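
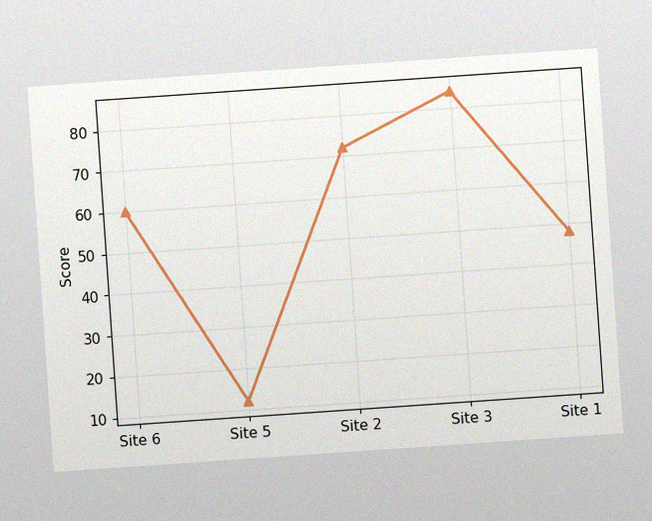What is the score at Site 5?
12

The chart is tilted about 4° counter-clockwise, with some photo noise. At Site 5, the line is at 12.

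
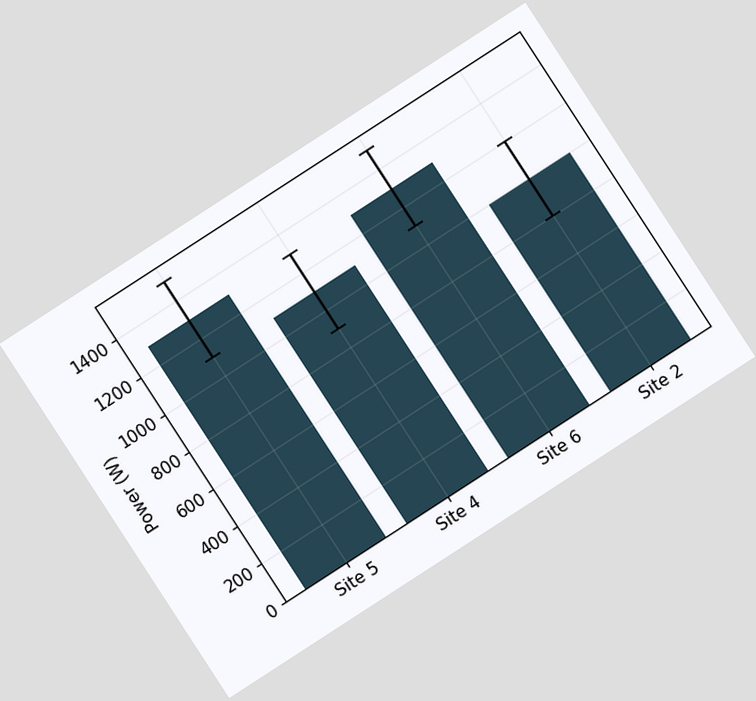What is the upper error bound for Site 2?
The chart is tilted about 33° counter-clockwise. The Site 2 bar's upper whisker reaches 1200W.

1200W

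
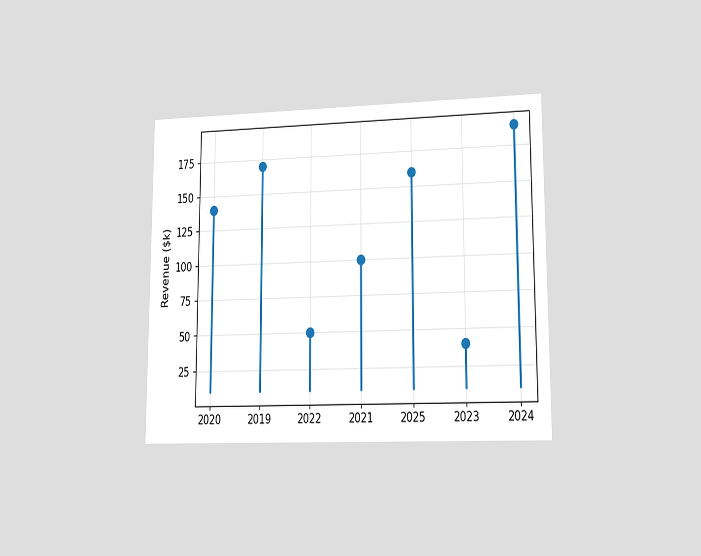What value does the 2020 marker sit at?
$140k

The chart is viewed at a slight angle. The 2020 marker sits at $140k.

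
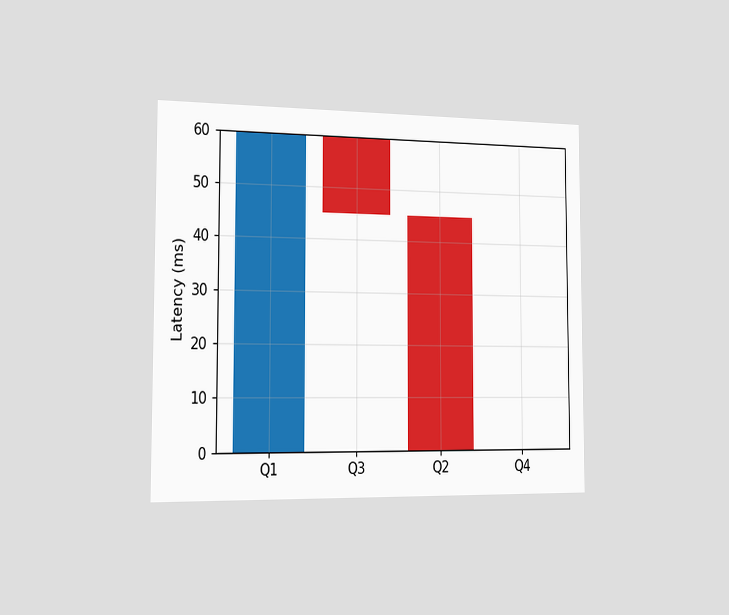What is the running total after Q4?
0ms

The chart is viewed slightly from the left. After Q4 the running total reaches 0ms.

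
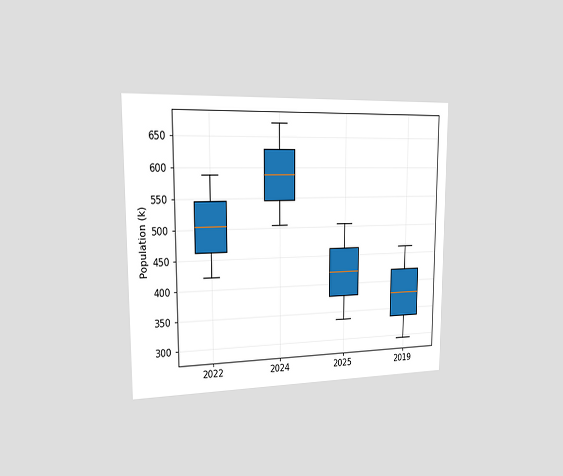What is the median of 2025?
The chart is viewed slightly from the left. The median line in the 2025 box sits at 420k.

420k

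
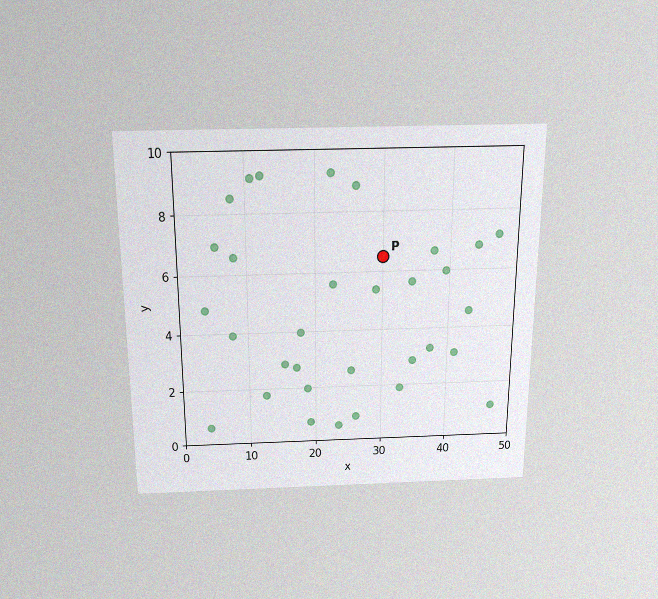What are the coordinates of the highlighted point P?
(30, 6.5)

The chart is viewed slightly from above, with some photo noise. Following the gridlines from P to each axis, P sits at (30, 6.5).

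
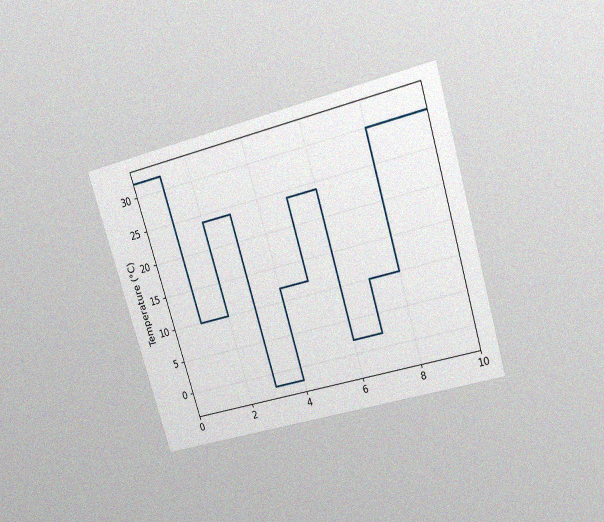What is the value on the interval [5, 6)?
24°C

The chart is tilted about 17° counter-clockwise and viewed slightly from above, with some photo noise. On [5, 6) the step sits at 24°C.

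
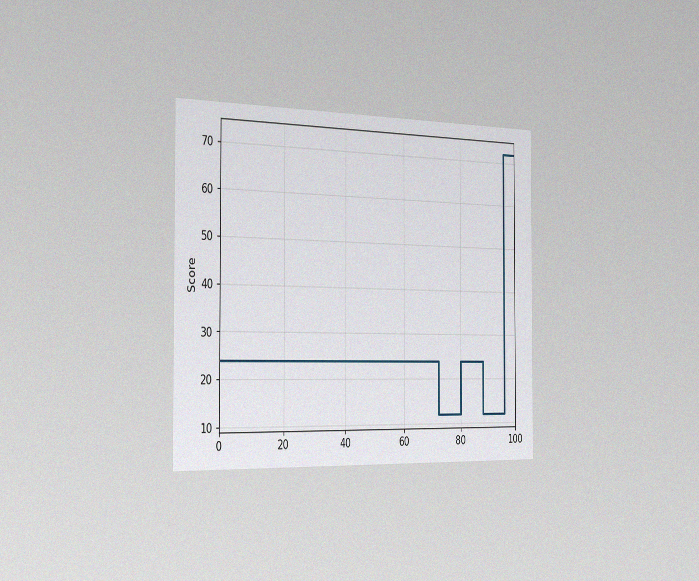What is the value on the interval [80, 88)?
24

The chart is viewed slightly from the left, with some photo noise. On [80, 88) the step sits at 24.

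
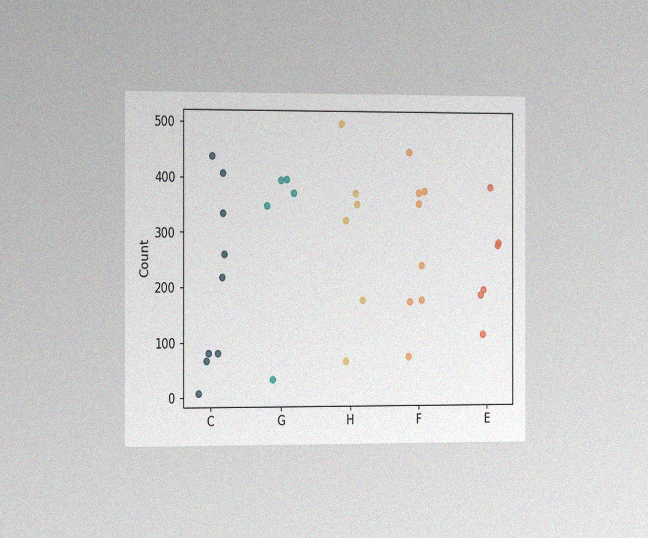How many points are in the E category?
6

The chart is viewed slightly from the left, with some photo noise. Counting the markers in the E column gives 6.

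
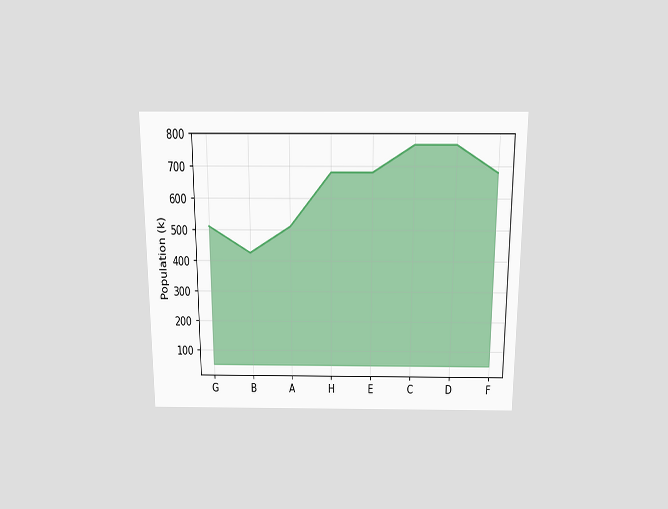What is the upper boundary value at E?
The chart is viewed slightly from above. At E the upper boundary is at 680k.

680k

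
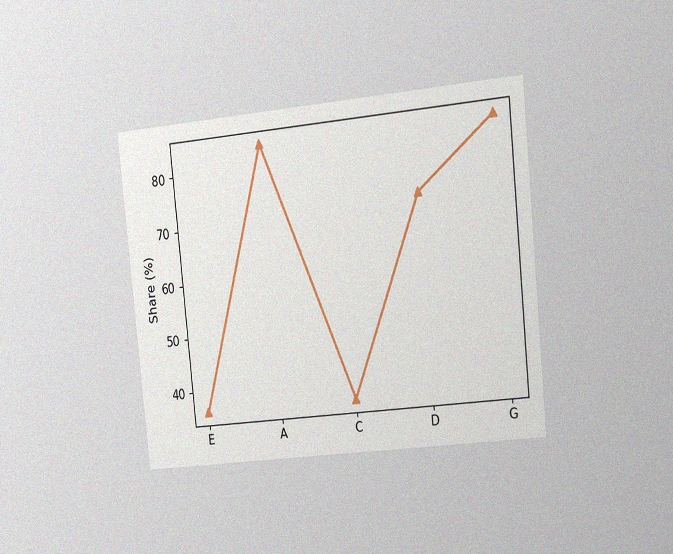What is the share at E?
The chart is tilted about 6° counter-clockwise and viewed at a slight angle, with some photo noise. At E, the line is at 36%.

36%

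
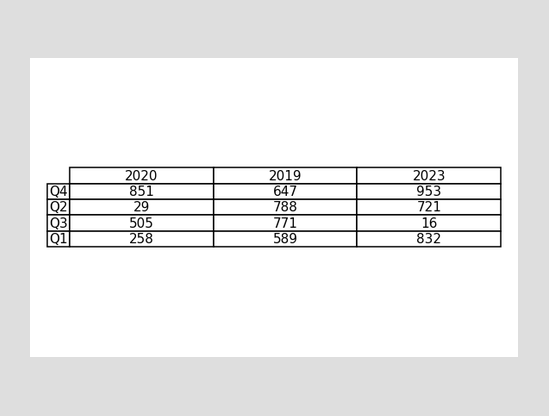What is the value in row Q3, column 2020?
The (Q3, 2020) cell reads 505.

505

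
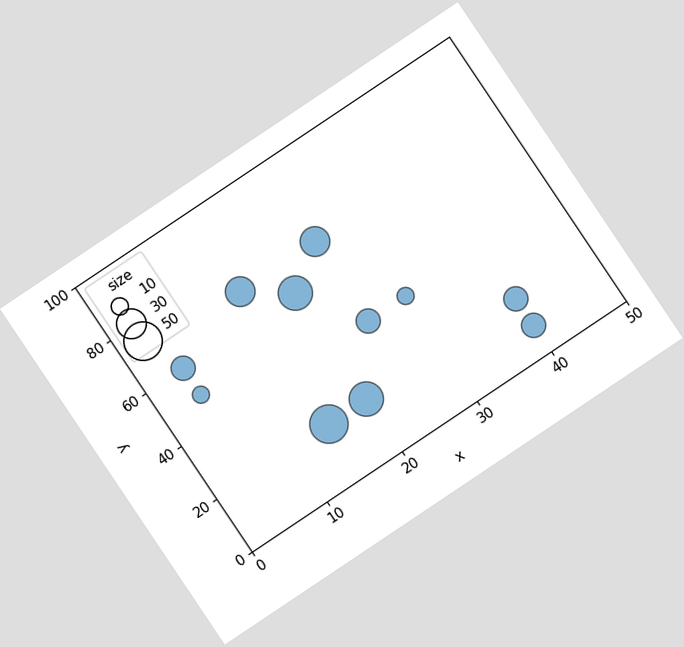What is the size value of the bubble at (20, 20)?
40

The chart is tilted about 34° counter-clockwise. Matching the bubble at (20, 20) against the size legend gives 40.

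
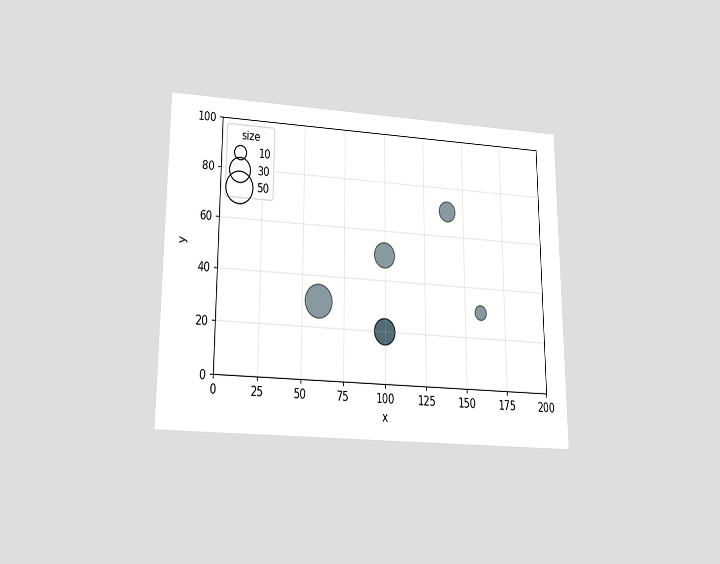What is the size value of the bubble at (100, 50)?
The chart is viewed slightly from below. Matching the bubble at (100, 50) against the size legend gives 30.

30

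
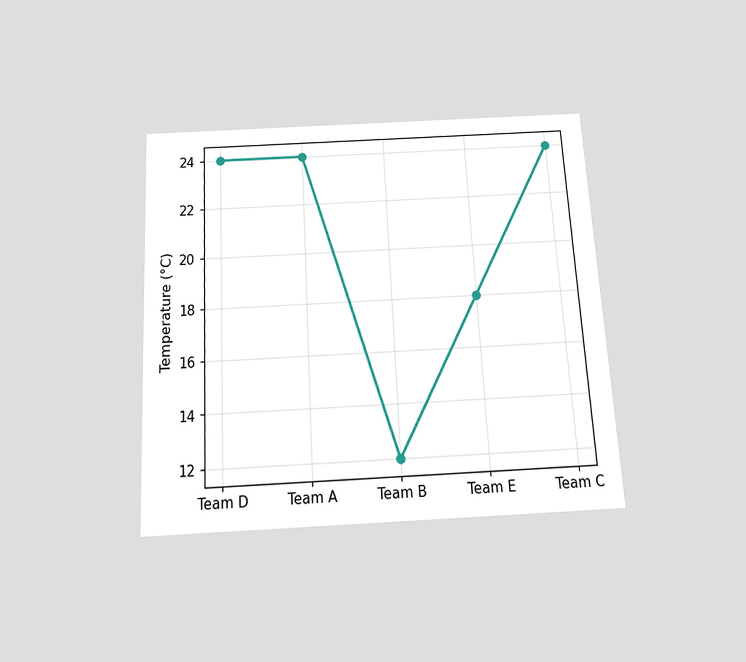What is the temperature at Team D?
The chart is tilted about 3° counter-clockwise and viewed slightly from below. At Team D, the line is at 24°C.

24°C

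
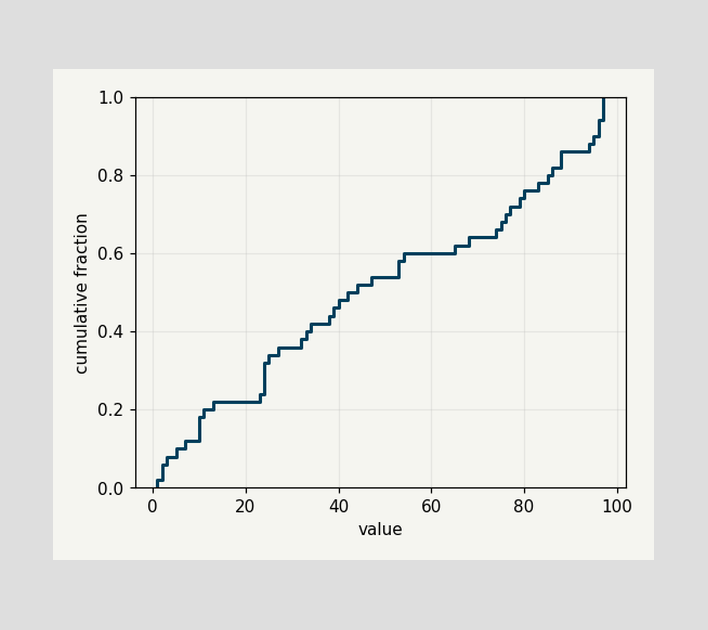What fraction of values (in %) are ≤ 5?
At x=5 the ECDF step is at 10%.

10%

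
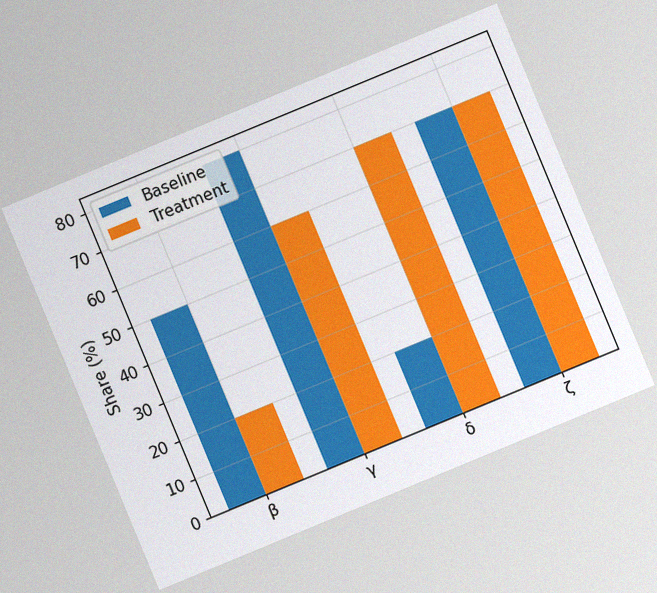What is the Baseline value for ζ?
The chart is tilted about 22° counter-clockwise, with some photo noise. The Baseline bar at ζ reaches 70% on the y-axis.

70%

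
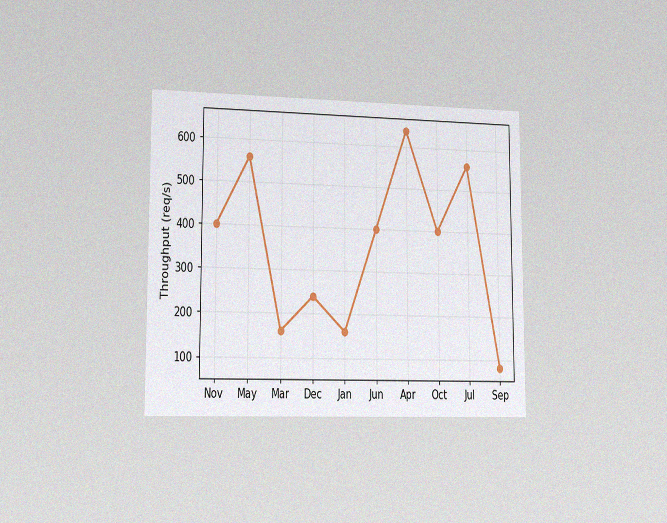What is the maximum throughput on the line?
The chart is viewed slightly from the left, with some photo noise. The highest point is at Apr, and reading across to the y-axis gives 640req/s.

640req/s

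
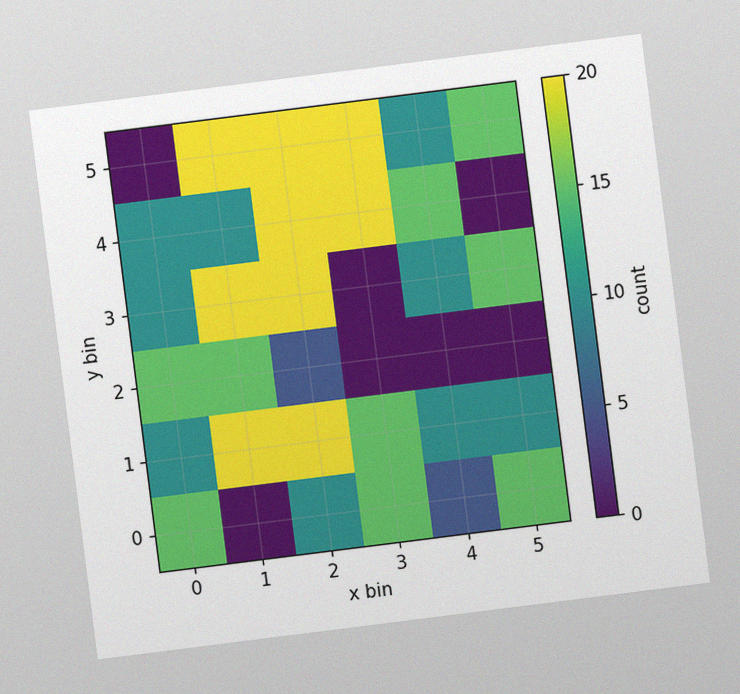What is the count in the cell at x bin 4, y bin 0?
5

The chart is tilted about 7° counter-clockwise, with some photo noise. Matching the cell (4, 0) against the colorbar gives 5.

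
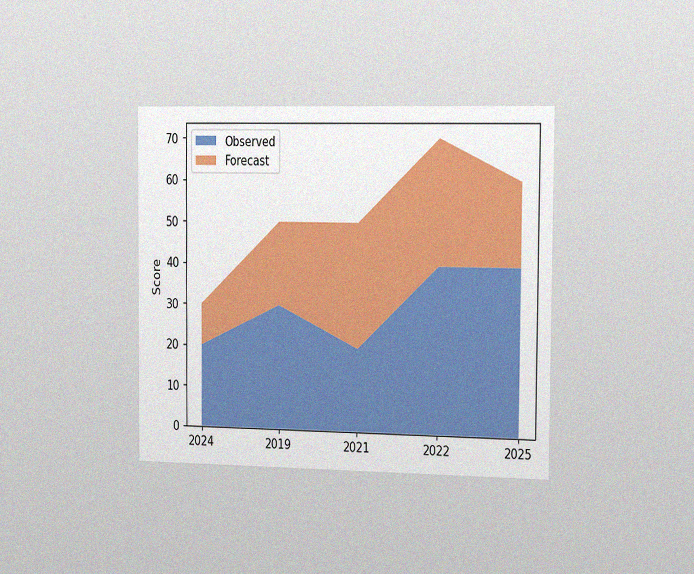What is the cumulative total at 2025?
60

The chart is viewed slightly from the right, with some photo noise. The stacked total at 2025 reaches 60.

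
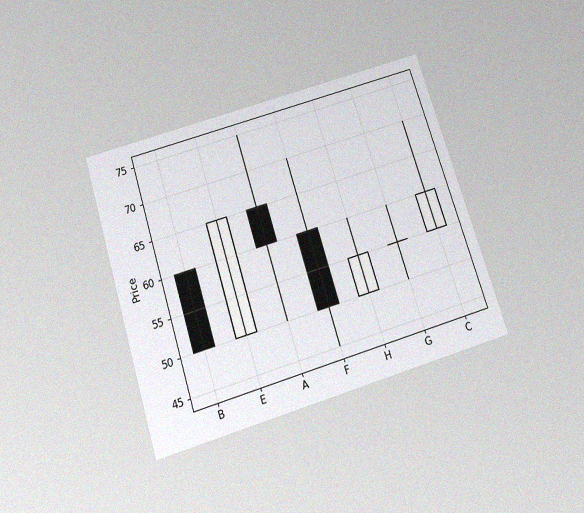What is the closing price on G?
55

The chart is tilted about 17° counter-clockwise and viewed slightly from below, with some photo noise. The G candle closes at 55.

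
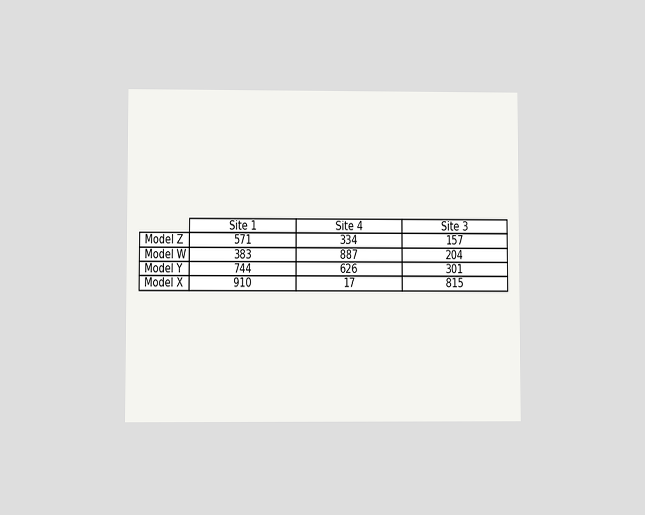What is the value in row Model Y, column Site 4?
The chart is viewed at a slight angle. The (Model Y, Site 4) cell reads 626.

626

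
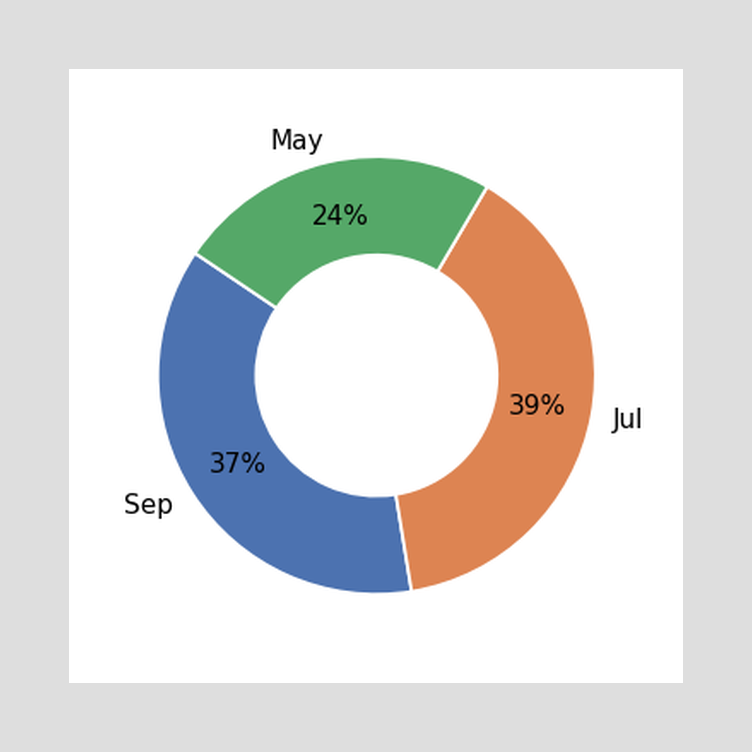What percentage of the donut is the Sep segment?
The Sep segment takes up 37% of the ring.

37%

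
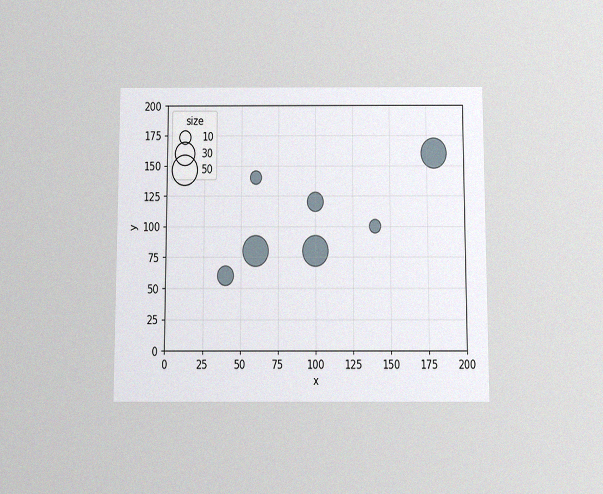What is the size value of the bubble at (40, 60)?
20

The chart is viewed slightly from below, with some photo noise. Matching the bubble at (40, 60) against the size legend gives 20.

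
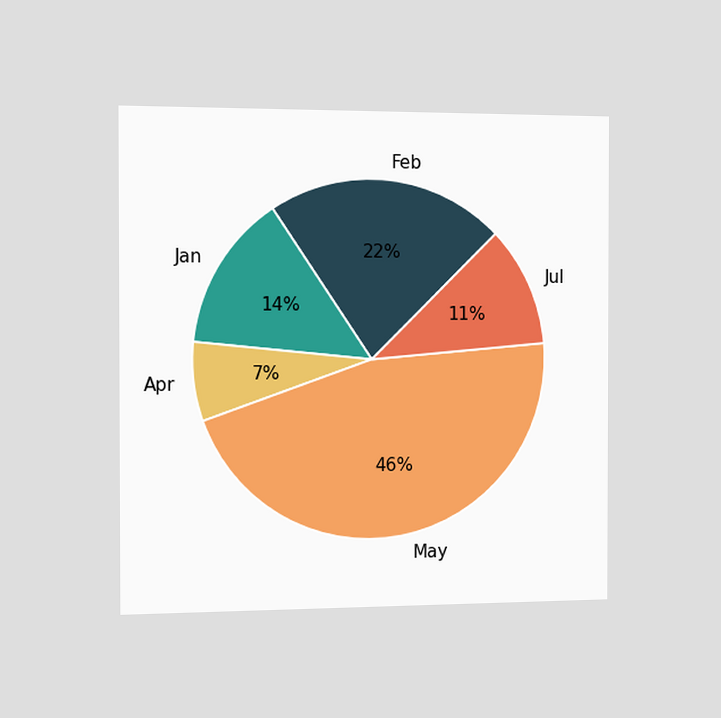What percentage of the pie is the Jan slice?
The chart is viewed slightly from the left. The Jan slice takes up 14% of the pie.

14%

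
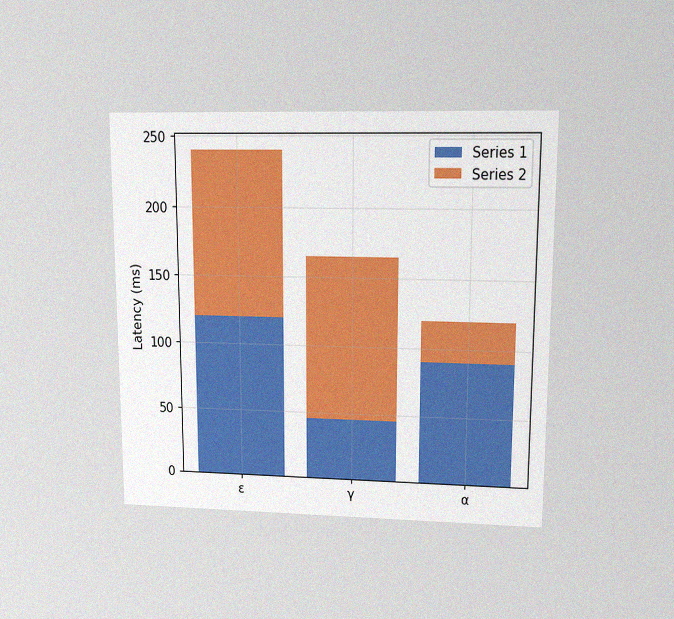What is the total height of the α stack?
120ms

The chart is viewed at a slight angle, with some photo noise. The α stack's top reaches 120ms on the y-axis.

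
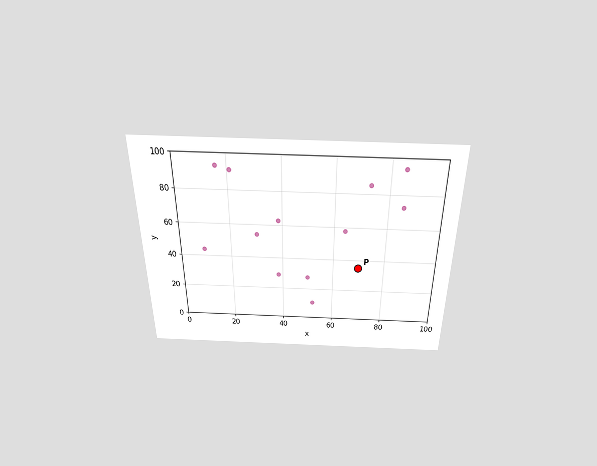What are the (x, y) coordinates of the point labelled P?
The chart is viewed slightly from above. Following the gridlines from P to each axis, P sits at (70, 35).

(70, 35)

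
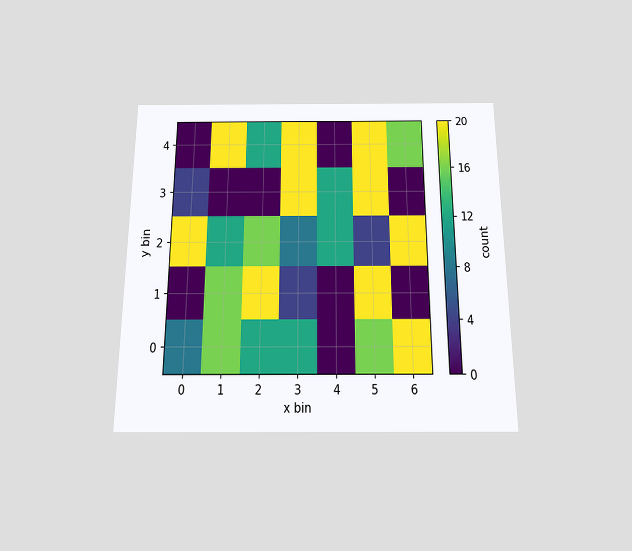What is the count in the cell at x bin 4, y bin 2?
12

The chart is viewed slightly from below. Matching the cell (4, 2) against the colorbar gives 12.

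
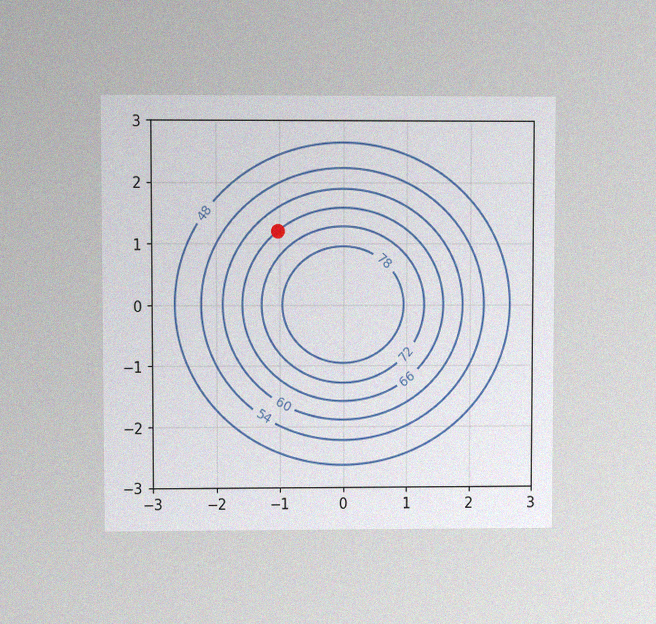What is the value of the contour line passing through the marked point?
The chart is viewed at a slight angle, with some photo noise. The marked point sits on the contour labelled 66.

66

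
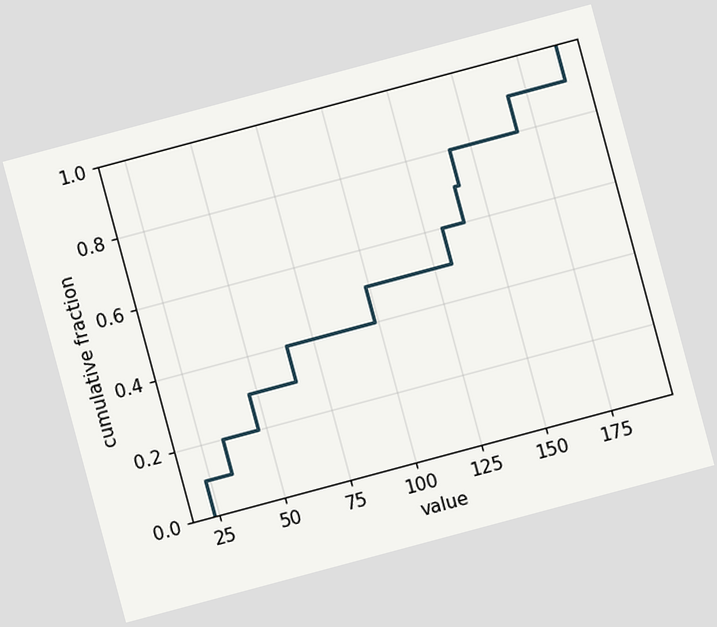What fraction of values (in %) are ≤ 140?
70%

The chart is tilted about 15° counter-clockwise. At x=140 the ECDF step is at 70%.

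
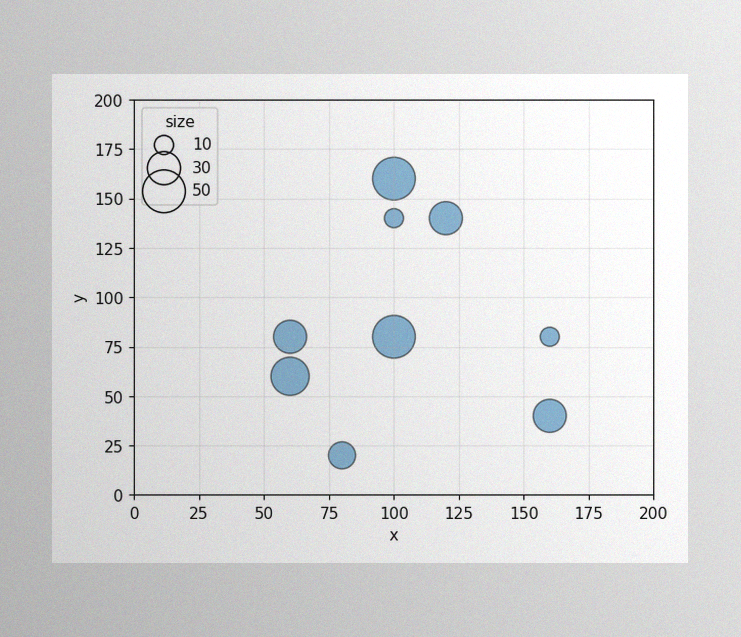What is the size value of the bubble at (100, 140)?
The image has some photo noise and uneven lighting. Matching the bubble at (100, 140) against the size legend gives 10.

10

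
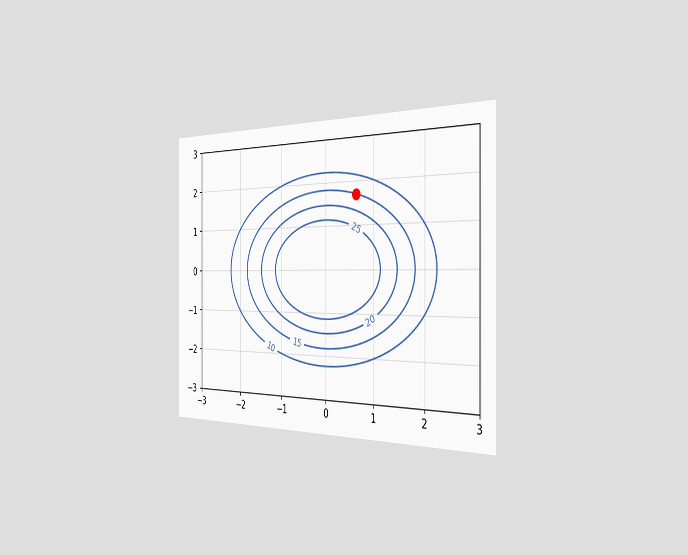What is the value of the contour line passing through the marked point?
15

The chart is viewed slightly from the right. The marked point sits on the contour labelled 15.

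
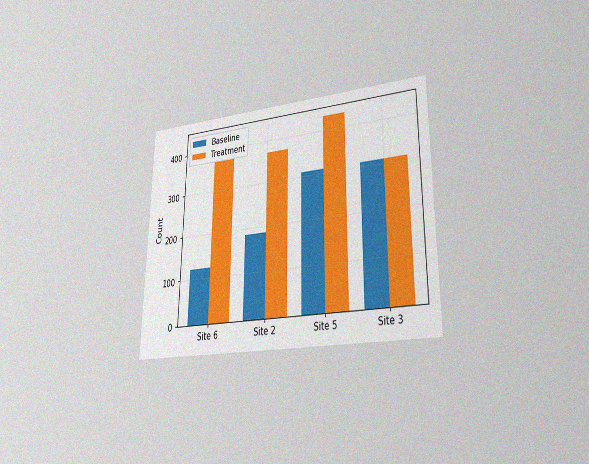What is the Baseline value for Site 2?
The chart is viewed at a slight angle, with some photo noise. The Baseline bar at Site 2 reaches 186 on the y-axis.

186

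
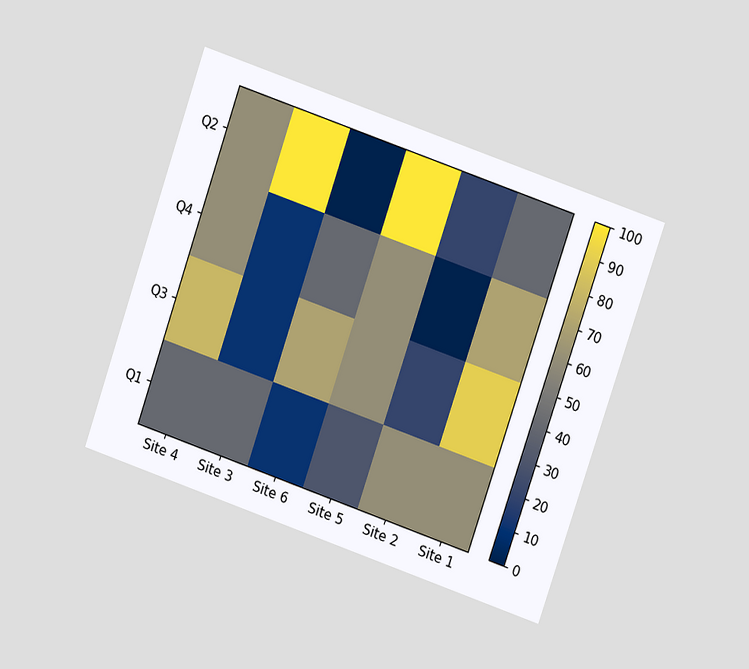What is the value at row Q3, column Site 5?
60

The chart is tilted about 19° clockwise and viewed at a slight angle. Matching cell (Q3, Site 5) against the colorbar gives 60.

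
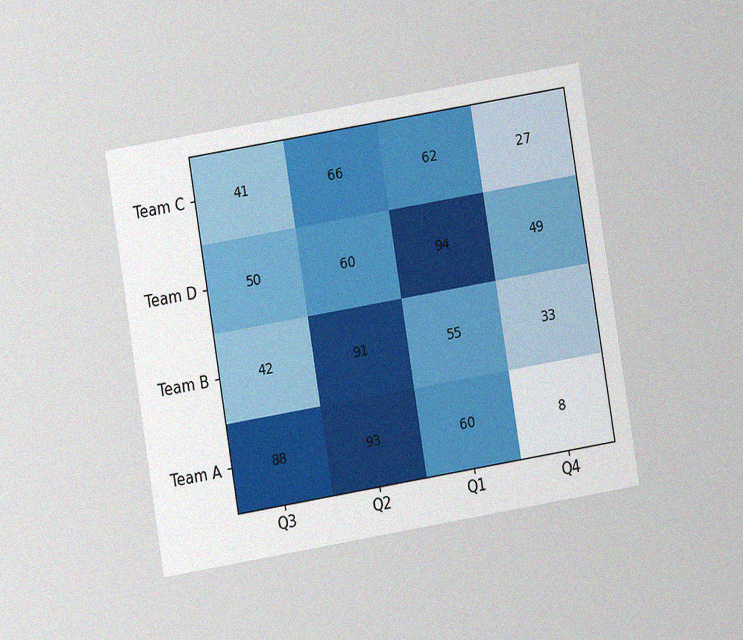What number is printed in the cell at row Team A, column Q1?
The chart is tilted about 9° counter-clockwise and viewed at a slight angle, with some photo noise. The (Team A, Q1) cell reads 60.

60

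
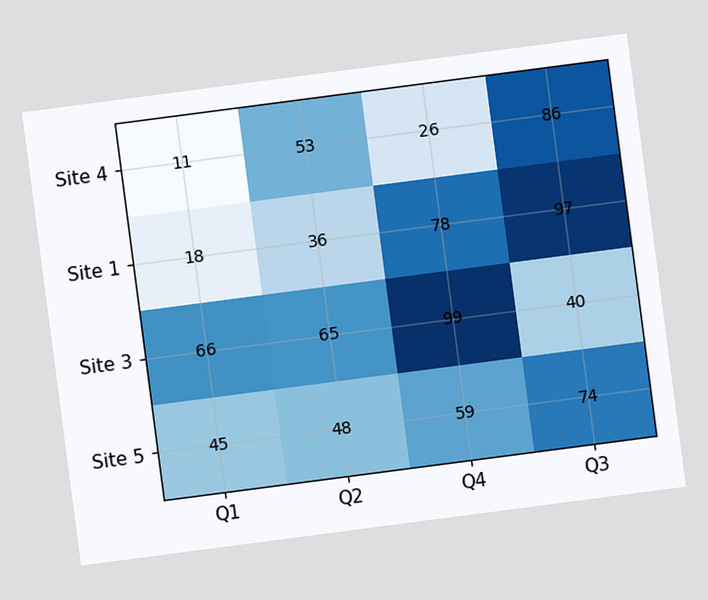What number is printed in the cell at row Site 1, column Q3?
The chart is tilted about 7° counter-clockwise. The (Site 1, Q3) cell reads 97.

97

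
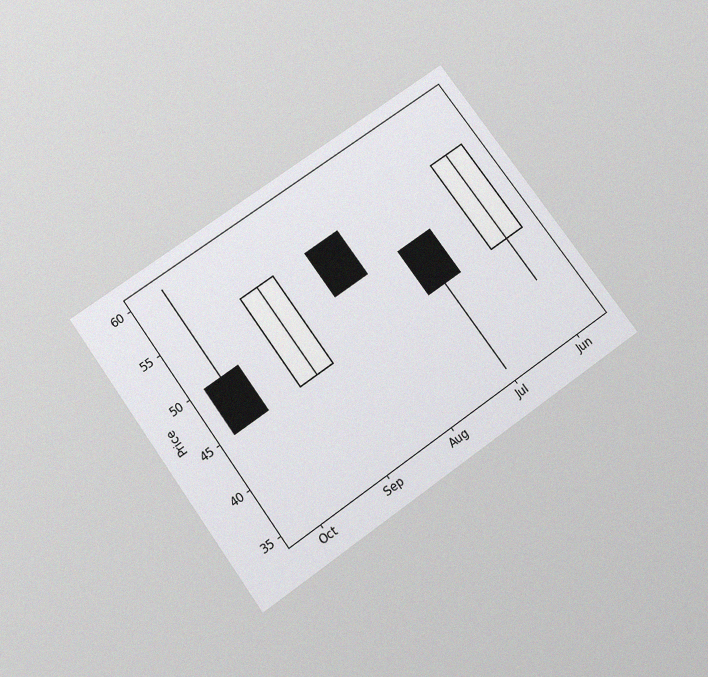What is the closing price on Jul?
45

The chart is tilted about 36° counter-clockwise and viewed slightly from below, with some photo noise. The Jul candle closes at 45.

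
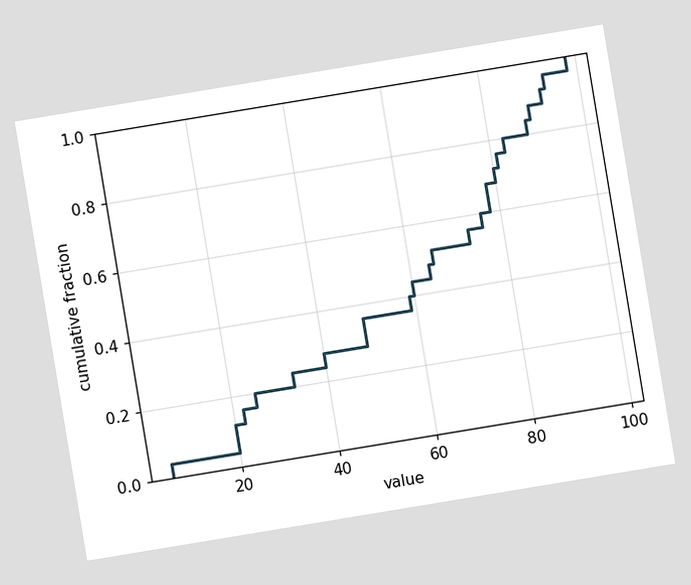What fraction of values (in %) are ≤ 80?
72%

The chart is tilted about 9° counter-clockwise. At x=80 the ECDF step is at 72%.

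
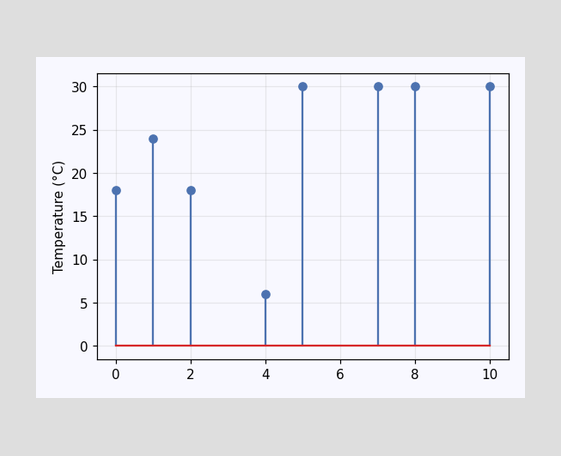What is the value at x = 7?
The stem at x=7 reaches 30°C.

30°C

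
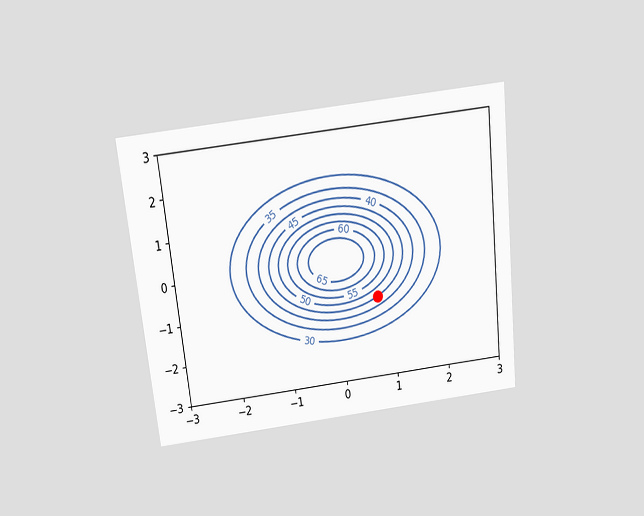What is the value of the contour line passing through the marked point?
The chart is tilted about 6° counter-clockwise and viewed slightly from above. The marked point sits on the contour labelled 45.

45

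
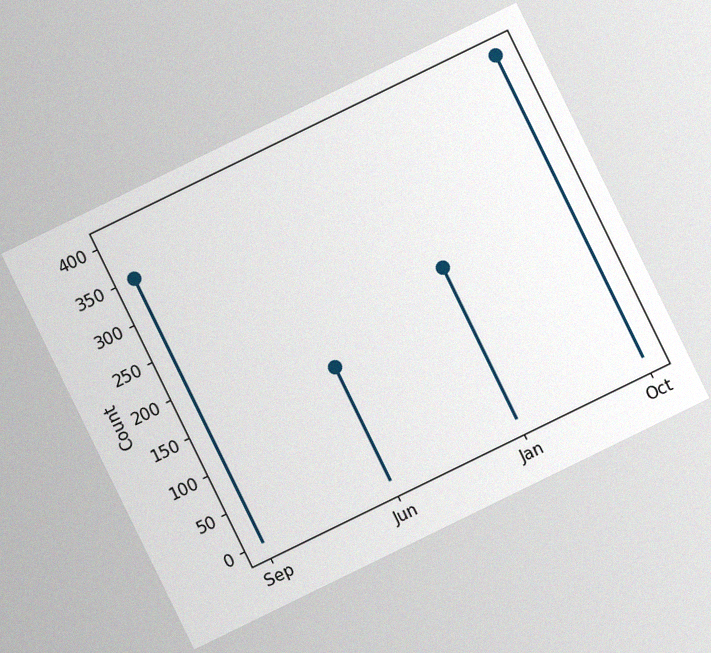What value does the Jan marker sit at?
The chart is tilted about 26° counter-clockwise, with some photo noise. The Jan marker sits at 200.

200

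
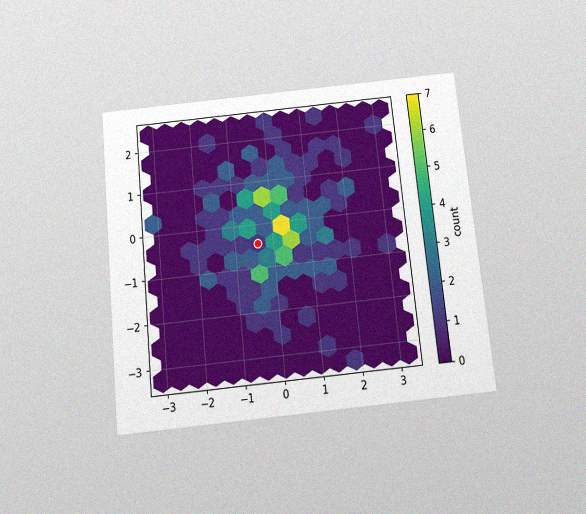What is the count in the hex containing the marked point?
1

The chart is tilted about 6° counter-clockwise and viewed slightly from below, with some photo noise. The marked hex reads 1 on the colorbar.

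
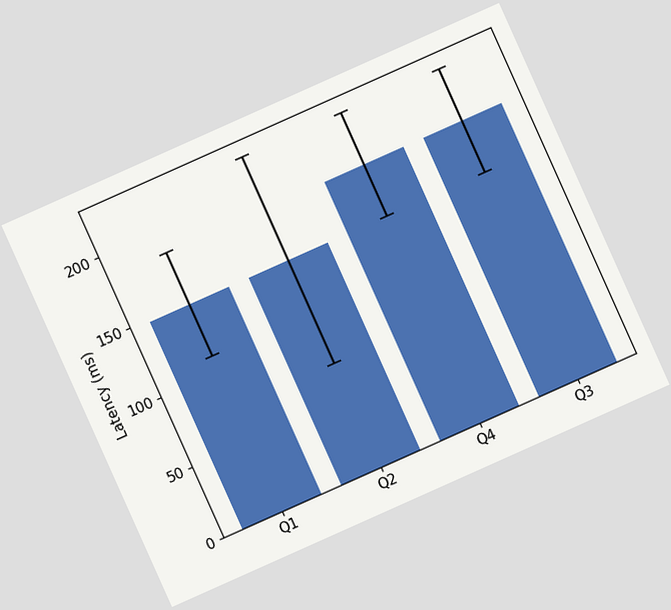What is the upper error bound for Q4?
The chart is tilted about 24° counter-clockwise. The Q4 bar's upper whisker reaches 222ms.

222ms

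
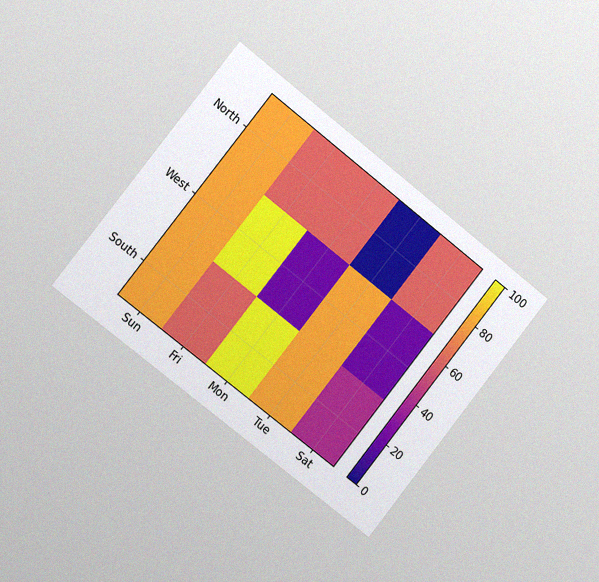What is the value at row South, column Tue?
80

The chart is tilted about 38° clockwise and viewed slightly from the left, with some photo noise. Matching cell (South, Tue) against the colorbar gives 80.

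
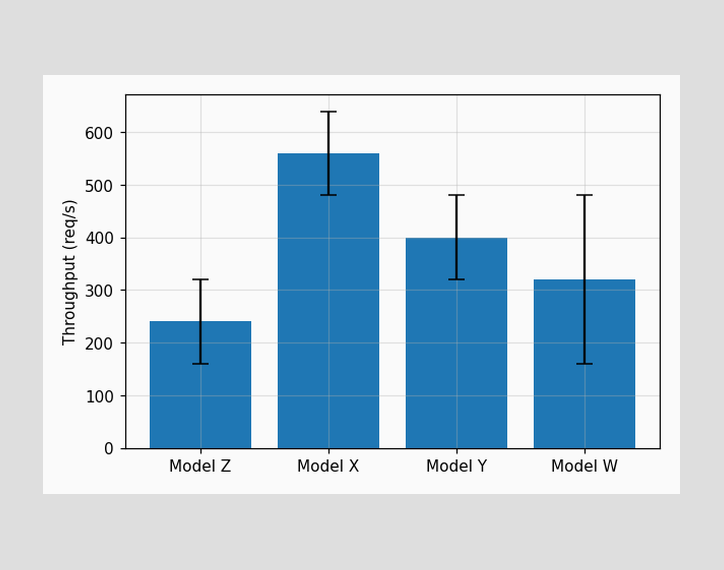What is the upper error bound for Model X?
The Model X bar's upper whisker reaches 640req/s.

640req/s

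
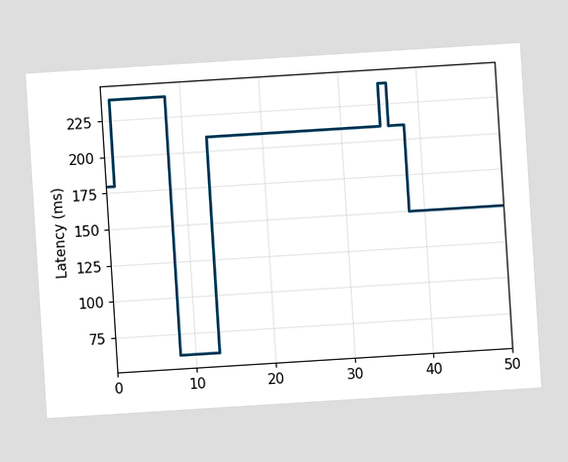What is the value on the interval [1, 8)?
240ms

The chart is tilted about 4° counter-clockwise. On [1, 8) the step sits at 240ms.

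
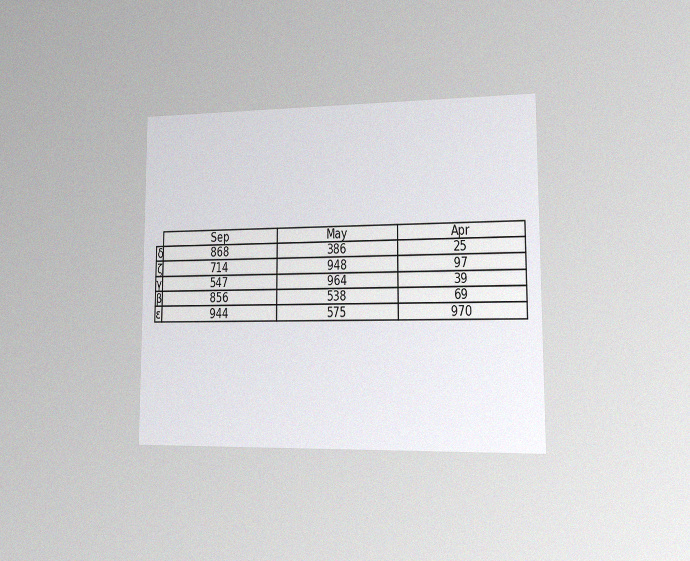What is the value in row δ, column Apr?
The chart is viewed slightly from the right, with some photo noise. The (δ, Apr) cell reads 25.

25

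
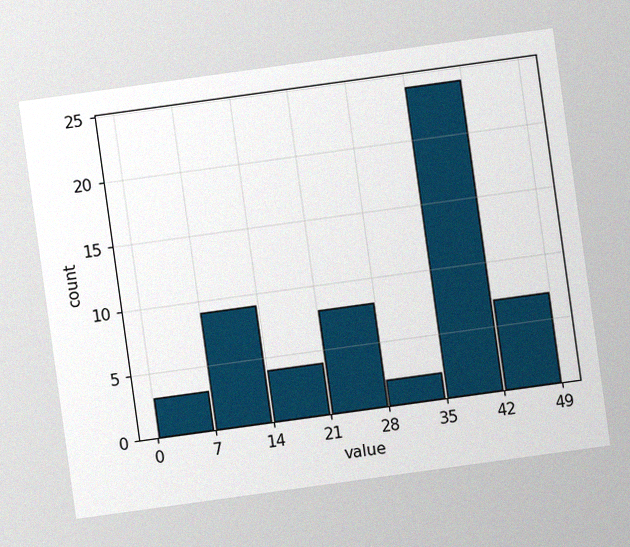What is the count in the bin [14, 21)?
4

The chart is tilted about 8° counter-clockwise, with some photo noise. The [14, 21) bin has height 4.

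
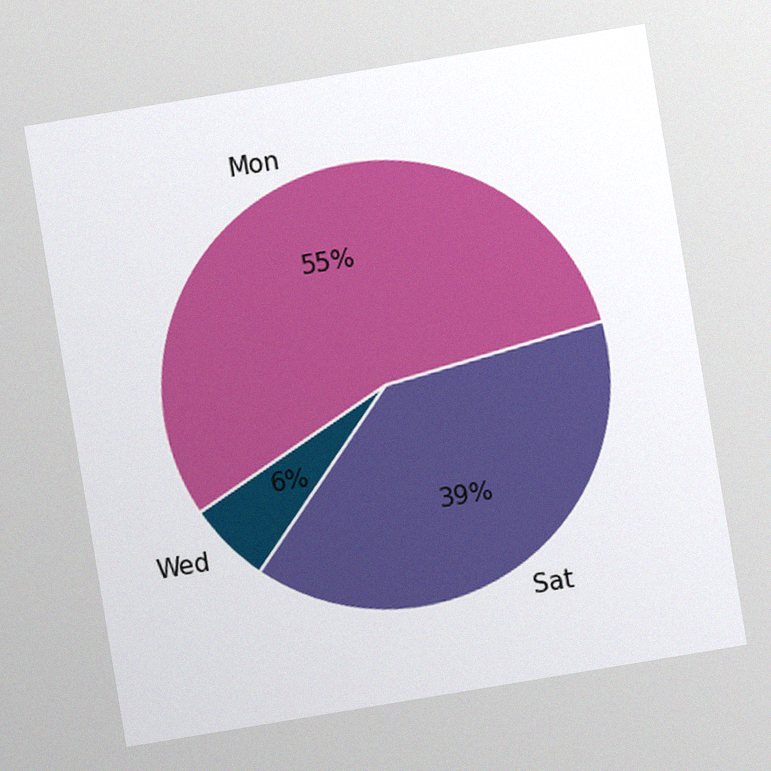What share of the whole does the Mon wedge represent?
55%

The chart is tilted about 9° counter-clockwise, with some photo noise. The Mon slice takes up 55% of the pie.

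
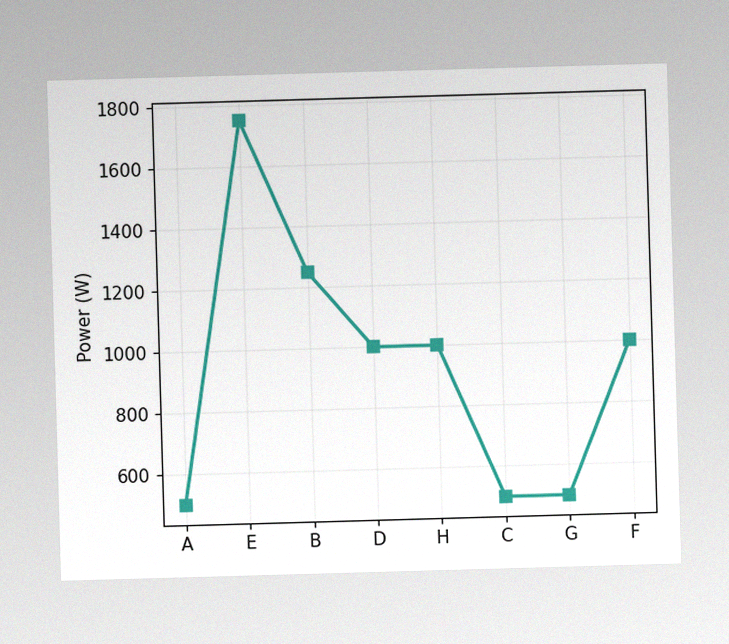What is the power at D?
1000W

The image has some photo noise and uneven lighting. At D, the line is at 1000W.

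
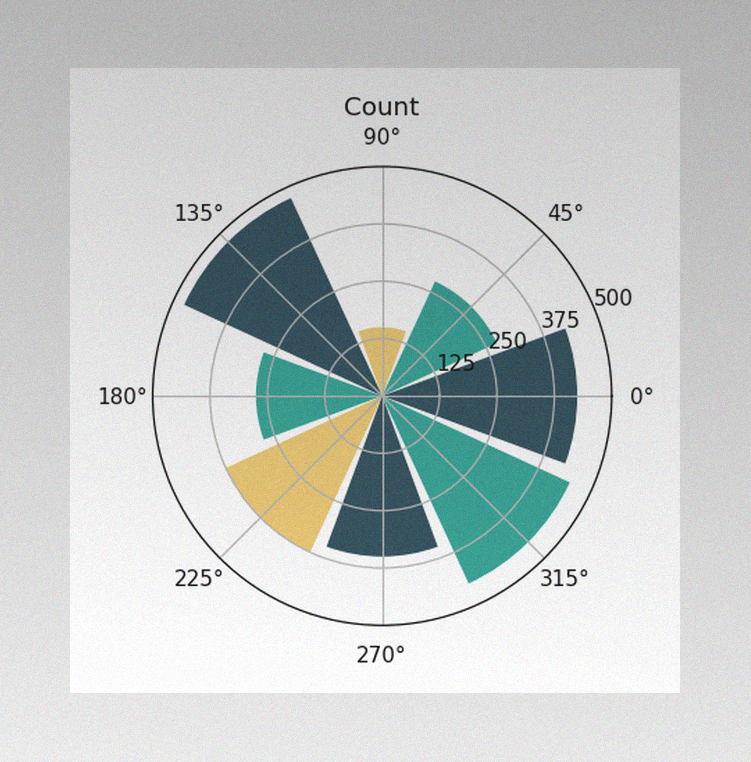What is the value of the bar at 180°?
275

The image has some photo noise and uneven lighting. The bar at 180° reaches 275 on the radial axis.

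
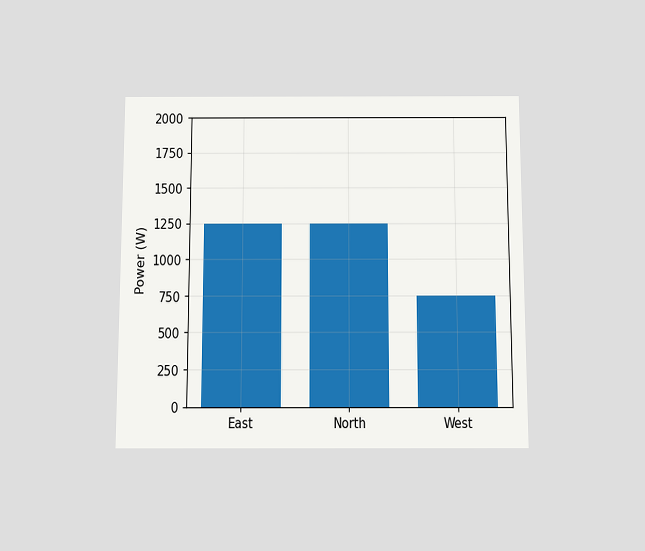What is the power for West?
The chart is viewed slightly from below. Reading along the chart's y-axis, the West bar reaches 750W.

750W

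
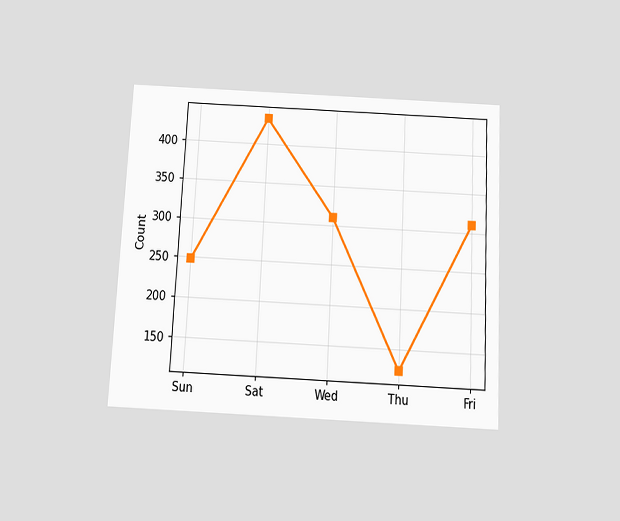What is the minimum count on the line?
124

The chart is tilted about 3° clockwise and viewed slightly from below. The lowest point is at Thu, and reading across to the y-axis gives 124.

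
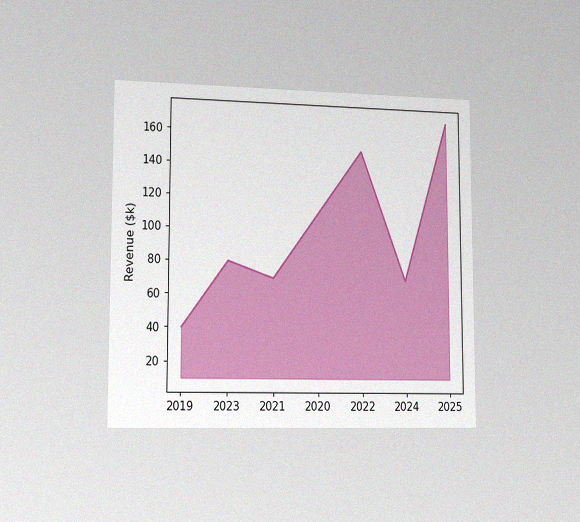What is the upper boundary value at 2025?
$170k

The chart is viewed slightly from the left, with some photo noise. At 2025 the upper boundary is at $170k.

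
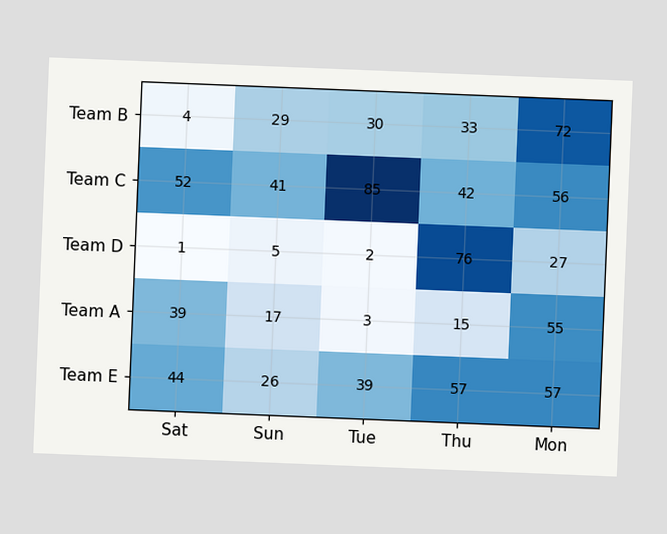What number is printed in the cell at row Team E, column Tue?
The chart is tilted about 2° clockwise. The (Team E, Tue) cell reads 39.

39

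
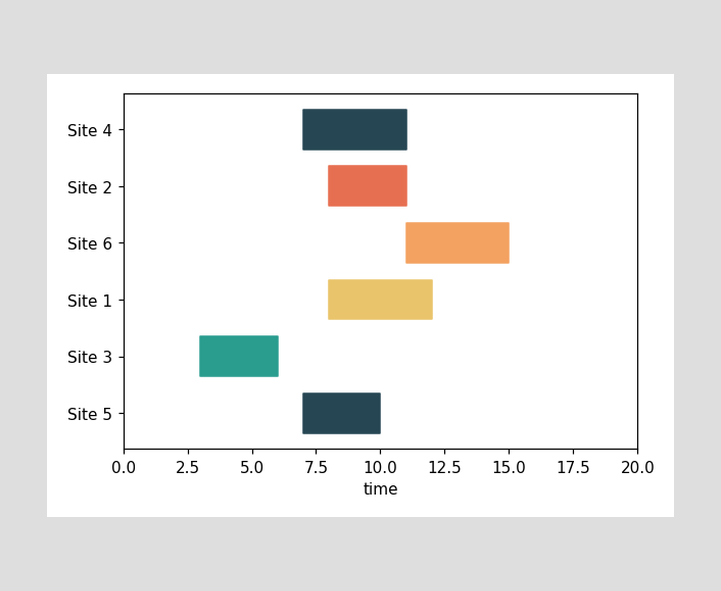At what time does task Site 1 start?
The Site 1 bar begins at t=8.

8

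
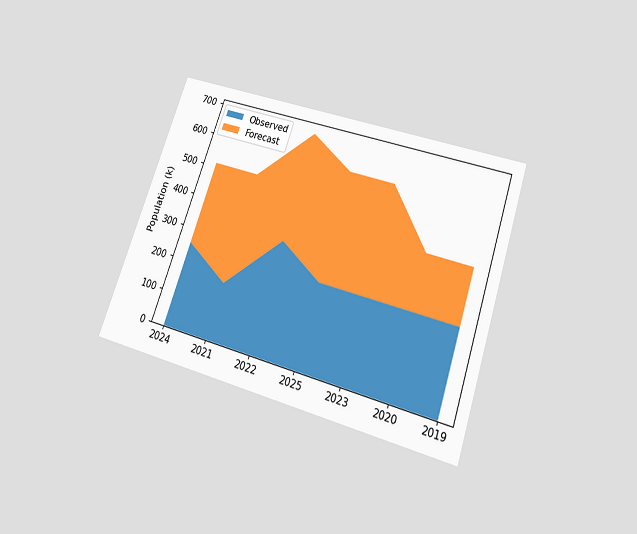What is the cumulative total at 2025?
The chart is tilted about 19° clockwise and viewed slightly from below. The stacked total at 2025 reaches 595k.

595k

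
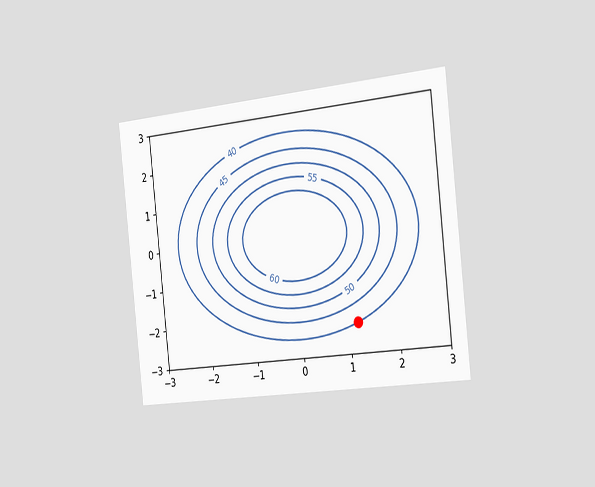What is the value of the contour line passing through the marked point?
40

The chart is tilted about 6° counter-clockwise and viewed slightly from the right. The marked point sits on the contour labelled 40.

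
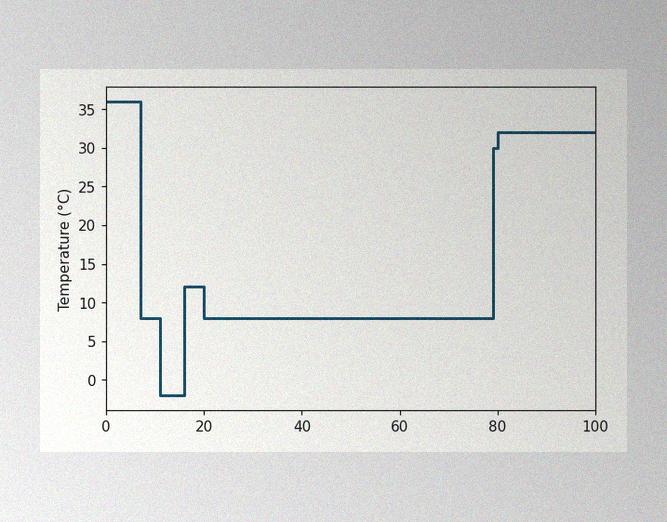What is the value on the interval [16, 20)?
12°C

The image has some photo noise and uneven lighting. On [16, 20) the step sits at 12°C.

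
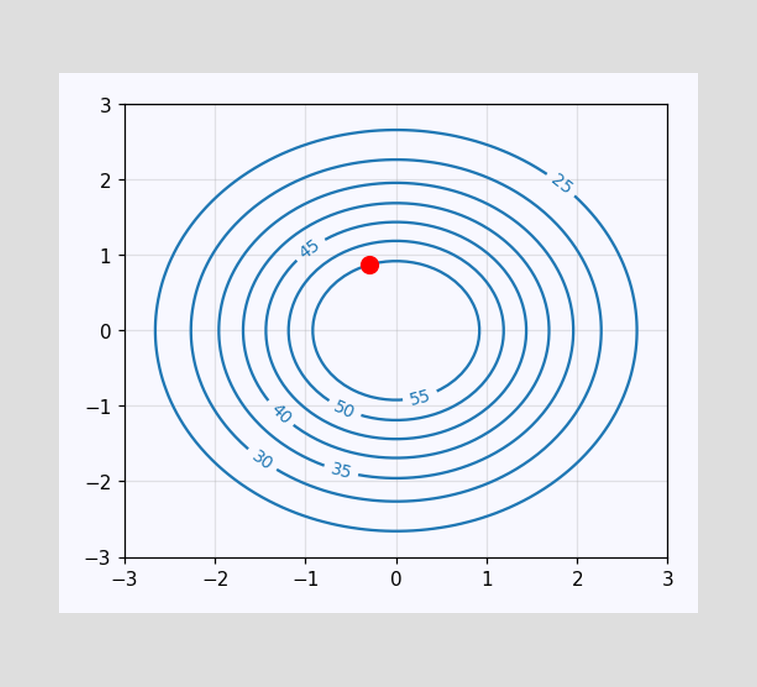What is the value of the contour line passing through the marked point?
55

The marked point sits on the contour labelled 55.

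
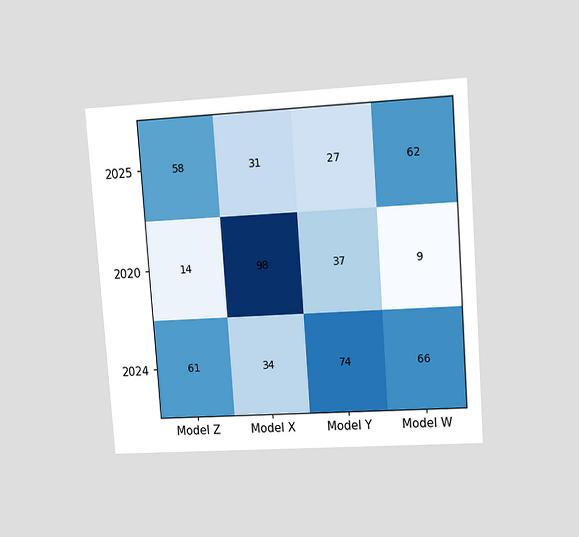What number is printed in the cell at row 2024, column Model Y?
The chart is tilted about 4° counter-clockwise and viewed at a slight angle. The (2024, Model Y) cell reads 74.

74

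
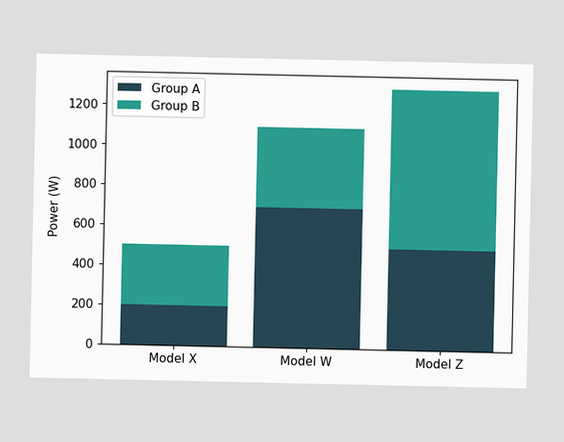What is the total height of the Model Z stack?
The Model Z stack's top reaches 1300W on the y-axis.

1300W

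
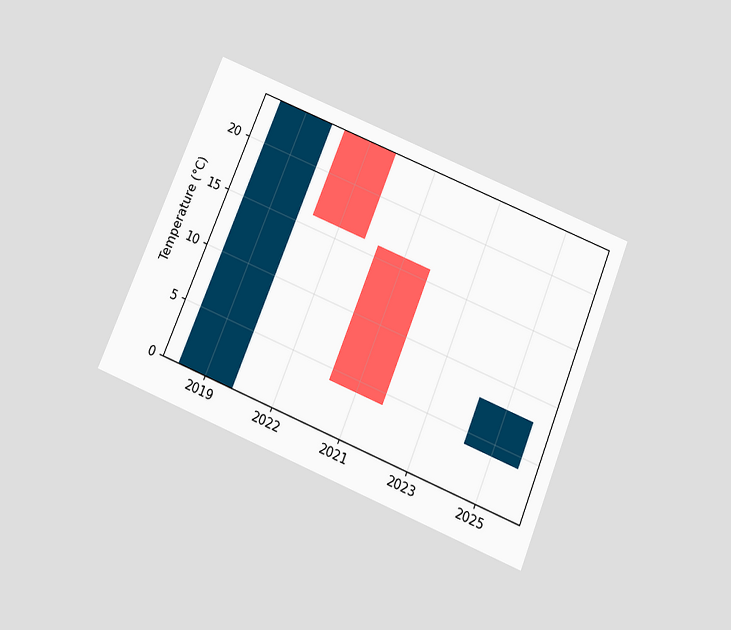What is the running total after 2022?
The chart is tilted about 22° clockwise and viewed slightly from below. After 2022 the running total reaches 16°C.

16°C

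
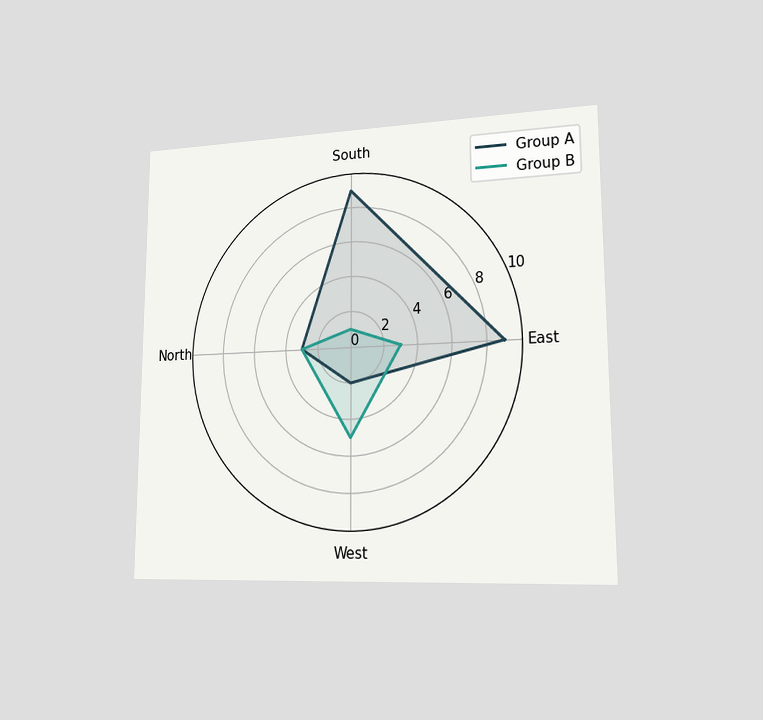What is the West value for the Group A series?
2

The chart is viewed slightly from the right. On the West axis, Group A reaches 2.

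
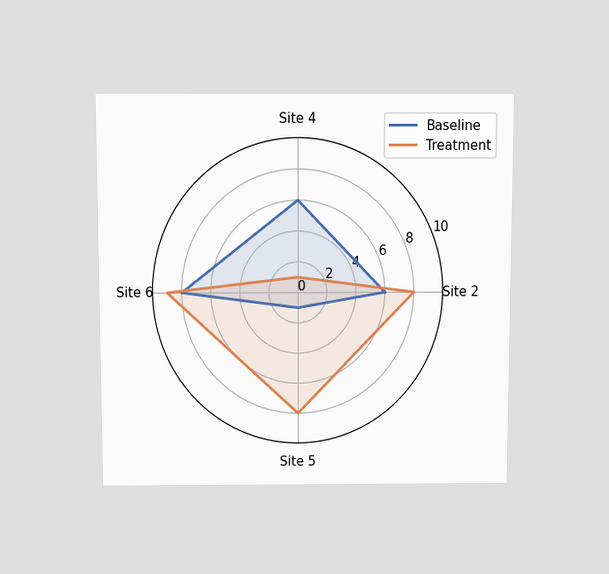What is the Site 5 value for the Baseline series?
The chart is viewed slightly from above. On the Site 5 axis, Baseline reaches 1.

1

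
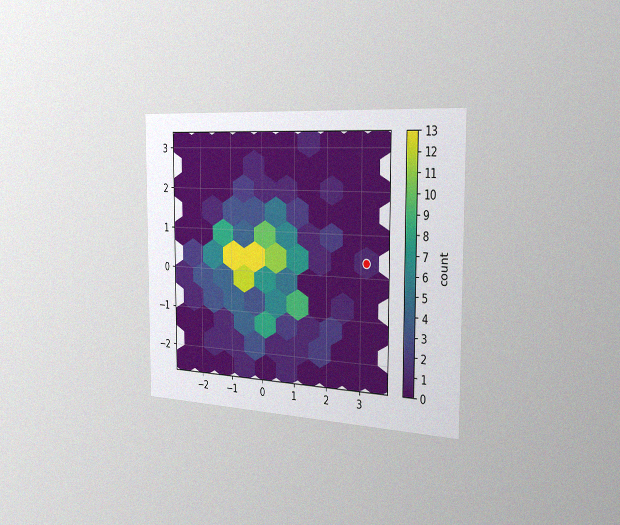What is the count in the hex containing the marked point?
The chart is viewed slightly from the right, with some photo noise. The marked hex reads 1 on the colorbar.

1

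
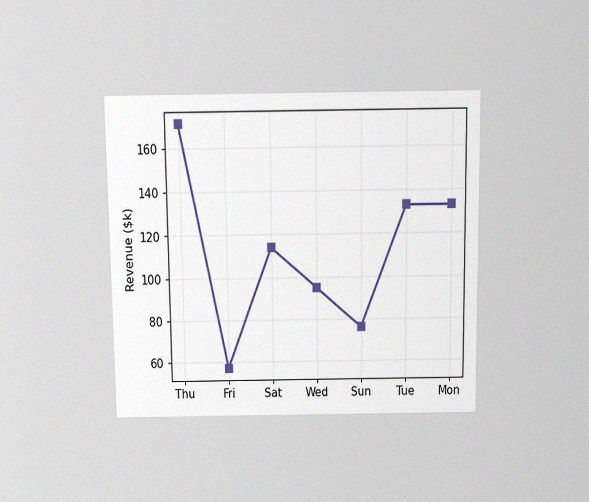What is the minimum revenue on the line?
$57k

The chart is viewed slightly from above, with some photo noise. The lowest point is at Fri, and reading across to the y-axis gives $57k.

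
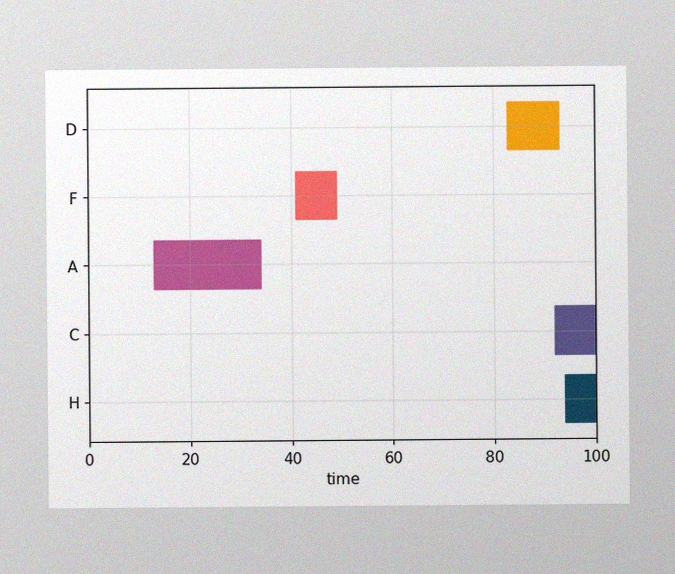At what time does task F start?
41

The image has some photo noise and uneven lighting. The F bar begins at t=41.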